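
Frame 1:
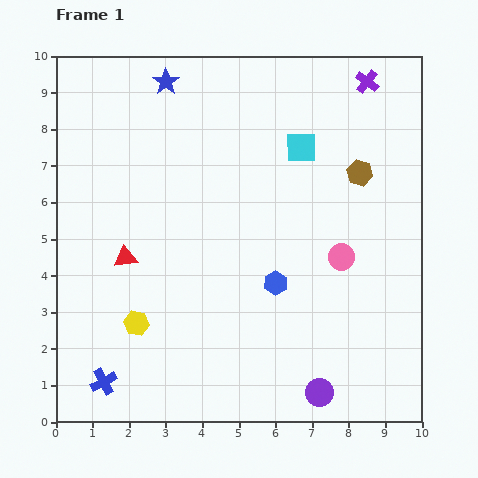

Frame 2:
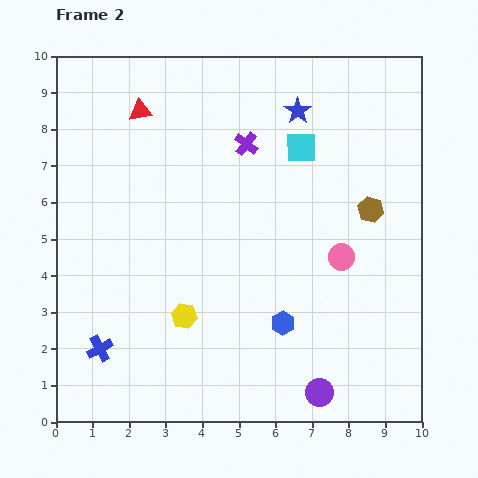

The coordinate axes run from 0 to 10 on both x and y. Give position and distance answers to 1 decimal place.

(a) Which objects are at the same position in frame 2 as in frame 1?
the pink circle, the cyan square, the purple circle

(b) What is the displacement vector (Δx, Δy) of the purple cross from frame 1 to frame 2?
(-3.3, -1.7)

The purple cross was at (8.5, 9.3) in frame 1 and (5.2, 7.6) in frame 2.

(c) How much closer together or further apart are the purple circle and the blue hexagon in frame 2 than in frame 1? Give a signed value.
-1.1

Distance in frame 1: 3.2. Distance in frame 2: 2.1.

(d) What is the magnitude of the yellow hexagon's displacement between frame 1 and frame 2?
1.3

The yellow hexagon moved from (2.2, 2.7) to (3.5, 2.9), a distance of √(1.3² + 0.2²) ≈ 1.3.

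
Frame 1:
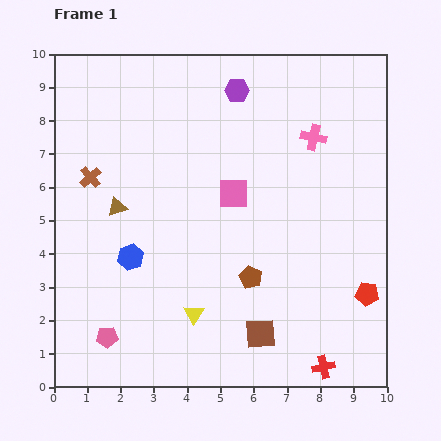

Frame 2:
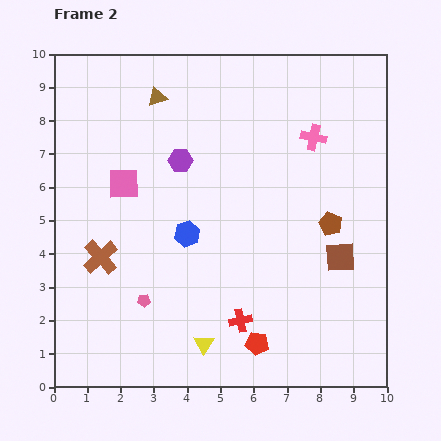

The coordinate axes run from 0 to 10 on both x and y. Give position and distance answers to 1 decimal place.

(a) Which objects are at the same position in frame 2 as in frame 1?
the pink cross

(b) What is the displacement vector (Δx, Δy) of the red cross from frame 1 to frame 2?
(-2.5, 1.4)

The red cross was at (8.1, 0.6) in frame 1 and (5.6, 2.0) in frame 2.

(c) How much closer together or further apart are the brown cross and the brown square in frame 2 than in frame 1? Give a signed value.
+0.3

Distance in frame 1: 6.9. Distance in frame 2: 7.2.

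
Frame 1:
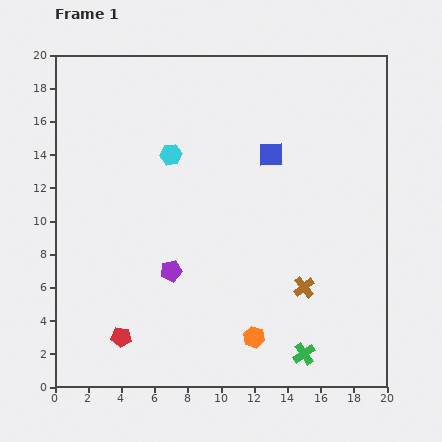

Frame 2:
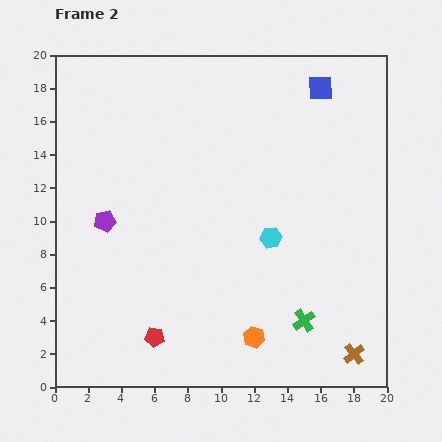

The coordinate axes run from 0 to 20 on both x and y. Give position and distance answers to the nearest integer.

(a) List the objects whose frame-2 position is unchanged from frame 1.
the orange hexagon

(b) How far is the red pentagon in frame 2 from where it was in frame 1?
2

The red pentagon moved from (4, 3) to (6, 3), a distance of √(2² + 0²) ≈ 2.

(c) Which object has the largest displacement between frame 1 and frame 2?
the cyan hexagon

(moved 8; next 5)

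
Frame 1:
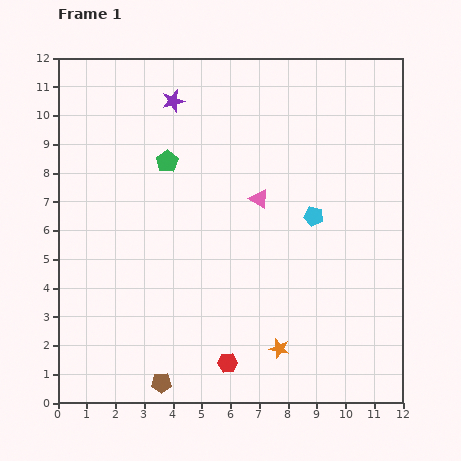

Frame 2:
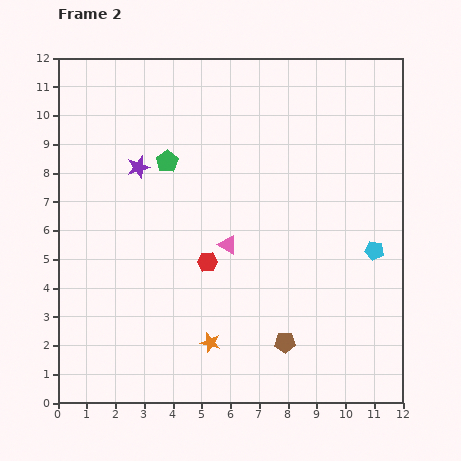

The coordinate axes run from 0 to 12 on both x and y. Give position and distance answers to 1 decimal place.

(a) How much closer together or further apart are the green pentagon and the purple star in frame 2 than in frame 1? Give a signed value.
-1.1

Distance in frame 1: 2.1. Distance in frame 2: 1.0.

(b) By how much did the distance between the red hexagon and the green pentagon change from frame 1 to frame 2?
-3.5

Distance in frame 1: 7.3. Distance in frame 2: 3.8.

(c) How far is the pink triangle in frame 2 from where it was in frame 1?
1.9

The pink triangle moved from (7.0, 7.1) to (5.9, 5.5), a distance of √(1.1² + 1.6²) ≈ 1.9.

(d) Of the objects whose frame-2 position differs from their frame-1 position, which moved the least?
the pink triangle

(moved 1.9)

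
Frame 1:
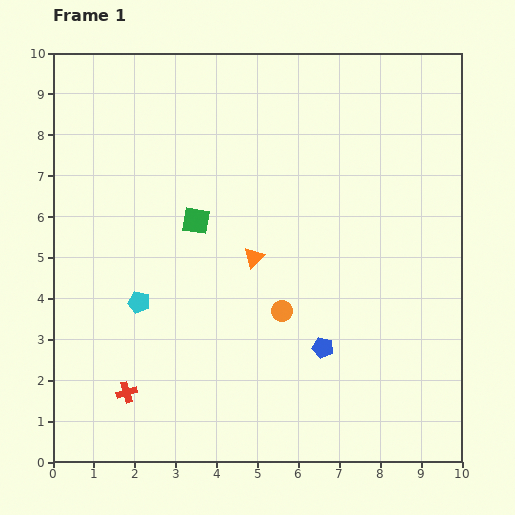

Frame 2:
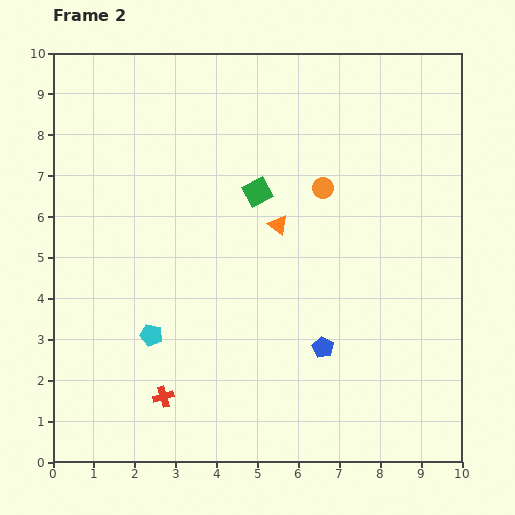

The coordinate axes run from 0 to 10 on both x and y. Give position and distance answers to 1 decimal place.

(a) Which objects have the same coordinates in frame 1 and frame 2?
the blue pentagon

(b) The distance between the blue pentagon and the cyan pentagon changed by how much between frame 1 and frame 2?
-0.4

Distance in frame 1: 4.6. Distance in frame 2: 4.2.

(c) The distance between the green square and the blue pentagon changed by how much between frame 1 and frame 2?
-0.3

Distance in frame 1: 4.4. Distance in frame 2: 4.1.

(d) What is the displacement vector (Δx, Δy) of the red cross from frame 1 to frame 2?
(0.9, -0.1)

The red cross was at (1.8, 1.7) in frame 1 and (2.7, 1.6) in frame 2.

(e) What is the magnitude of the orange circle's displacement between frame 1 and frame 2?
3.2

The orange circle moved from (5.6, 3.7) to (6.6, 6.7), a distance of √(1.0² + 3.0²) ≈ 3.2.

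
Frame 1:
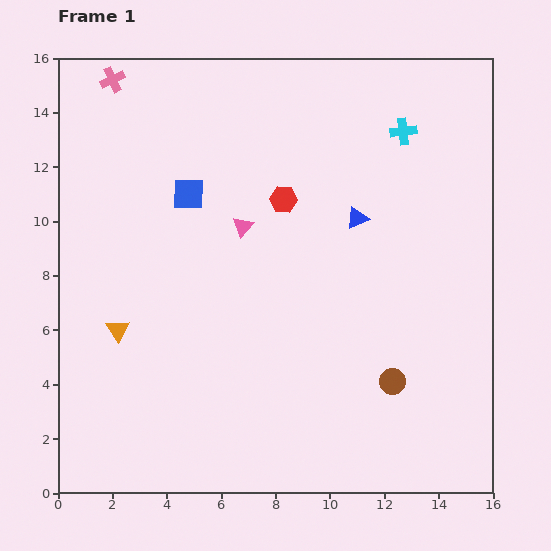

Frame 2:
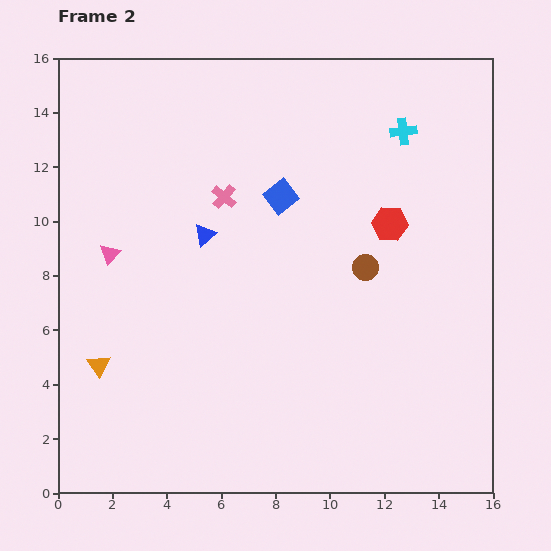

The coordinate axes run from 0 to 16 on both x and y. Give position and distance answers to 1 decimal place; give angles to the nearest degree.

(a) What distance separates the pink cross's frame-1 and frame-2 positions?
5.9

The pink cross moved from (2.0, 15.2) to (6.1, 10.9), a distance of √(4.1² + 4.3²) ≈ 5.9.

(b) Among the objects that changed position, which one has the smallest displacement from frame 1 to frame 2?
the orange triangle

(moved 1.5)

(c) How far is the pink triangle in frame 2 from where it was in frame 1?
5.0

The pink triangle moved from (6.8, 9.8) to (1.9, 8.8), a distance of √(4.9² + 1.0²) ≈ 5.0.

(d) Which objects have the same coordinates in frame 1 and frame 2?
the cyan cross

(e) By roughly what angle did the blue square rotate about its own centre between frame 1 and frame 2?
39° counter-clockwise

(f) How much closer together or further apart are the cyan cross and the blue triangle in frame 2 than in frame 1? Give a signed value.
+4.6

Distance in frame 1: 3.6. Distance in frame 2: 8.2.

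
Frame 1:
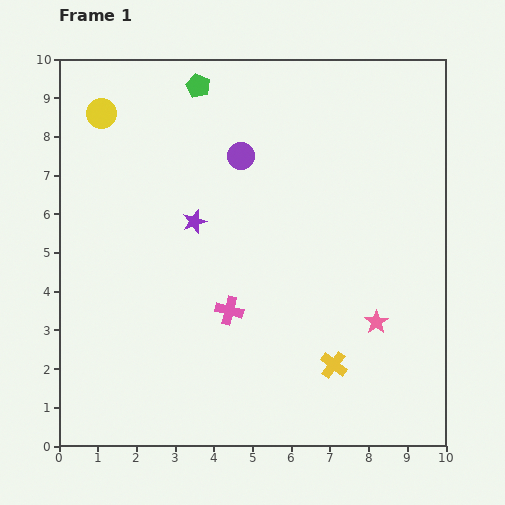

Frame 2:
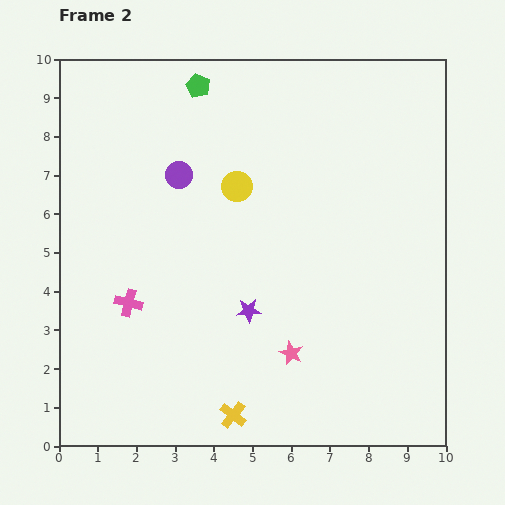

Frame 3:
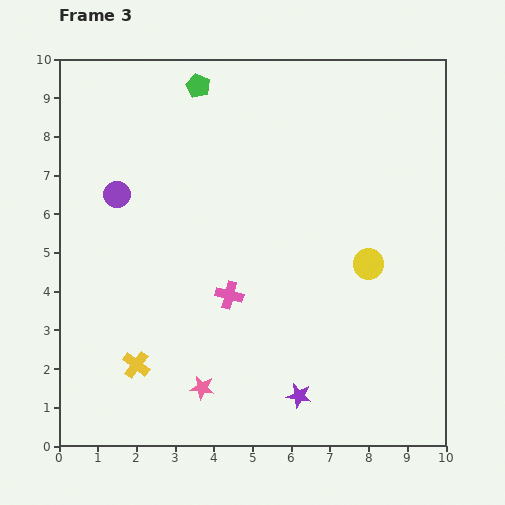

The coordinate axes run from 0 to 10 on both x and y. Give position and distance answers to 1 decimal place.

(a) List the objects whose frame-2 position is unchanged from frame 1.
the green pentagon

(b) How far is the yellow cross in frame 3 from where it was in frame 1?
5.1

The yellow cross moved from (7.1, 2.1) to (2.0, 2.1), a distance of √(5.1² + 0.0²) ≈ 5.1.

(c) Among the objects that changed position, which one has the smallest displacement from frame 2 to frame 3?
the purple circle

(moved 1.7)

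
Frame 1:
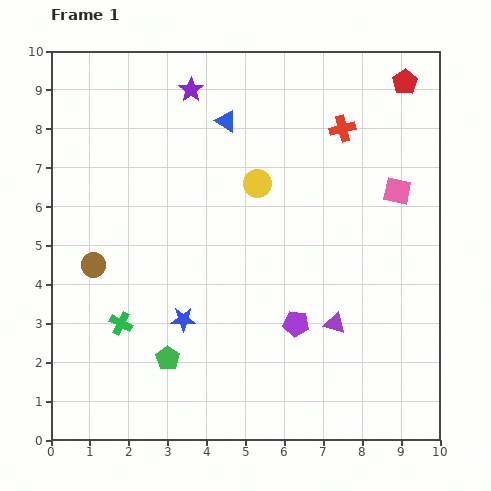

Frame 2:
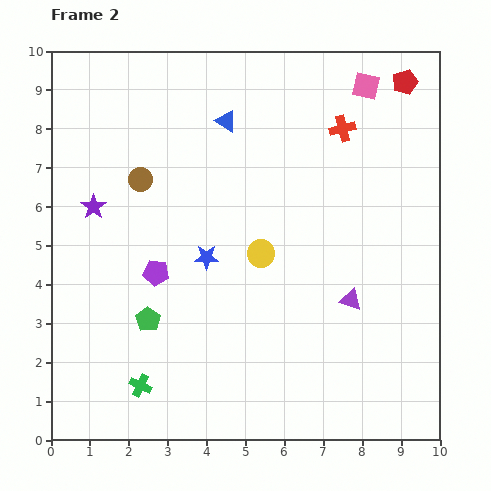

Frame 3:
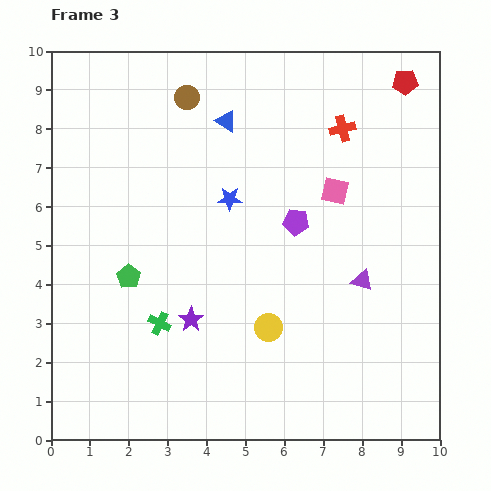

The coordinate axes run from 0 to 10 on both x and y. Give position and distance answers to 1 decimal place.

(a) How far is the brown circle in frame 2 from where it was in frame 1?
2.5

The brown circle moved from (1.1, 4.5) to (2.3, 6.7), a distance of √(1.2² + 2.2²) ≈ 2.5.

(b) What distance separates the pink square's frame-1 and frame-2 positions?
2.8

The pink square moved from (8.9, 6.4) to (8.1, 9.1), a distance of √(0.8² + 2.7²) ≈ 2.8.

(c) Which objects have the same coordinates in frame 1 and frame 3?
the red cross, the blue triangle, the red pentagon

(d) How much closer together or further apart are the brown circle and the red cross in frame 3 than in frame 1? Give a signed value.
-3.2

Distance in frame 1: 7.3. Distance in frame 3: 4.1.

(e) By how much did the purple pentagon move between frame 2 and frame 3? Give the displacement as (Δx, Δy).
(3.6, 1.3)

The purple pentagon was at (2.7, 4.3) in frame 2 and (6.3, 5.6) in frame 3.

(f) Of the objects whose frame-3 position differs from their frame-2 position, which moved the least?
the purple triangle

(moved 0.6)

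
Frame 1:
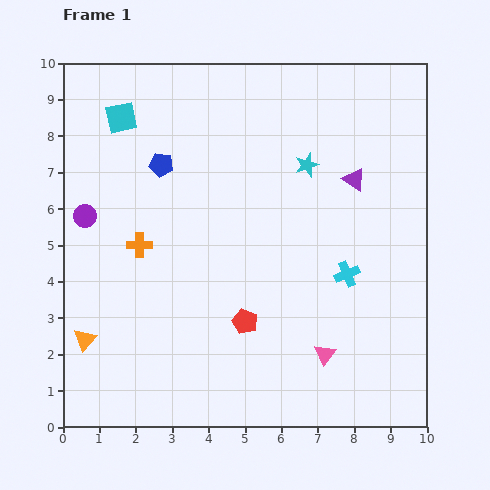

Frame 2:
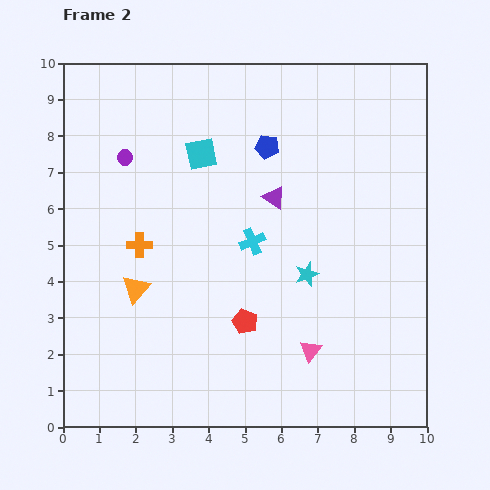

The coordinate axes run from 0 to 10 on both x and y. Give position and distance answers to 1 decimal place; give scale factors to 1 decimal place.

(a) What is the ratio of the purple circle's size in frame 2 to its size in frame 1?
0.7×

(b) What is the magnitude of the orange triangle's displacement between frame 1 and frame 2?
2.0

The orange triangle moved from (0.6, 2.4) to (2.0, 3.8), a distance of √(1.4² + 1.4²) ≈ 2.0.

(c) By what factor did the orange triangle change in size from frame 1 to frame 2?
1.3×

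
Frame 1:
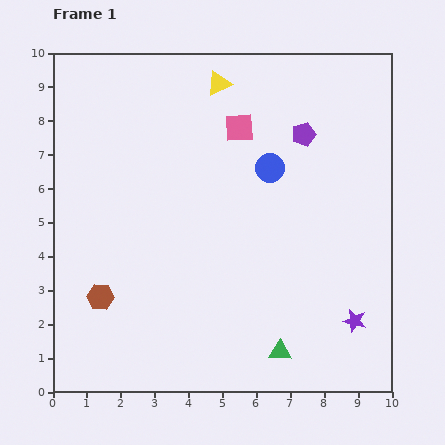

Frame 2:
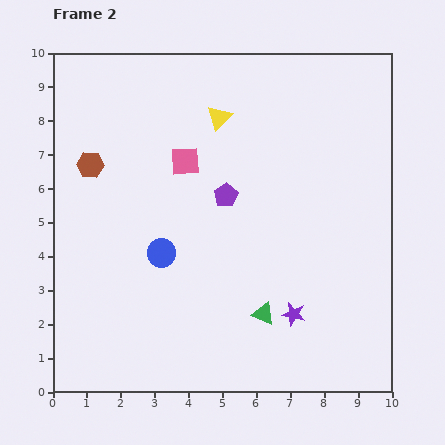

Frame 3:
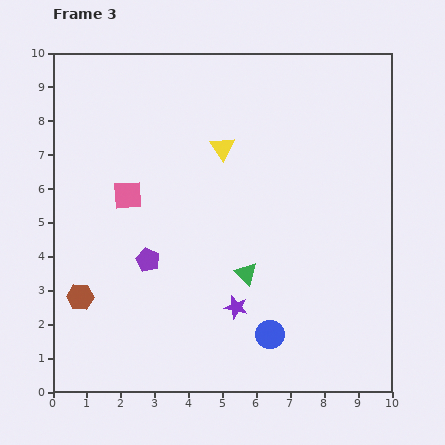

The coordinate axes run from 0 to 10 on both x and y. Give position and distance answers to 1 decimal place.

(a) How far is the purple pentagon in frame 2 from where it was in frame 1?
2.9

The purple pentagon moved from (7.4, 7.6) to (5.1, 5.8), a distance of √(2.3² + 1.8²) ≈ 2.9.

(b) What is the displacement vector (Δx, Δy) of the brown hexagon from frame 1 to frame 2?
(-0.3, 3.9)

The brown hexagon was at (1.4, 2.8) in frame 1 and (1.1, 6.7) in frame 2.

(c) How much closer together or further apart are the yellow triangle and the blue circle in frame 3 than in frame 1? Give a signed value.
+2.8

Distance in frame 1: 2.9. Distance in frame 3: 5.7.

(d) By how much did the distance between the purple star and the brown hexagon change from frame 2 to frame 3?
-2.8

Distance in frame 2: 7.4. Distance in frame 3: 4.6.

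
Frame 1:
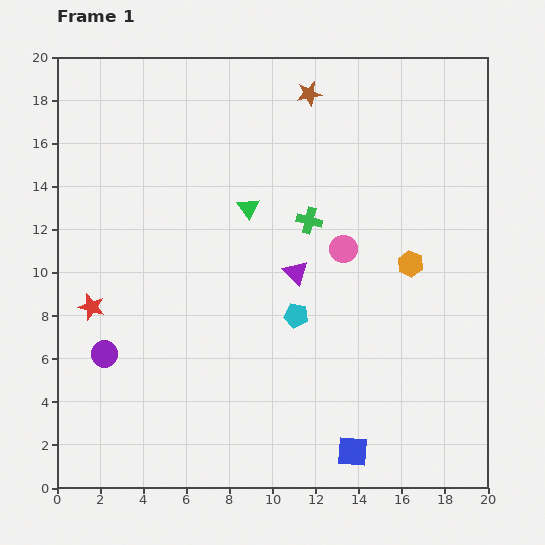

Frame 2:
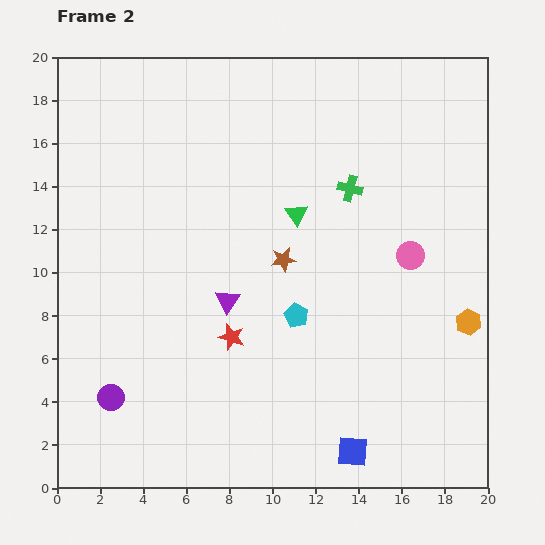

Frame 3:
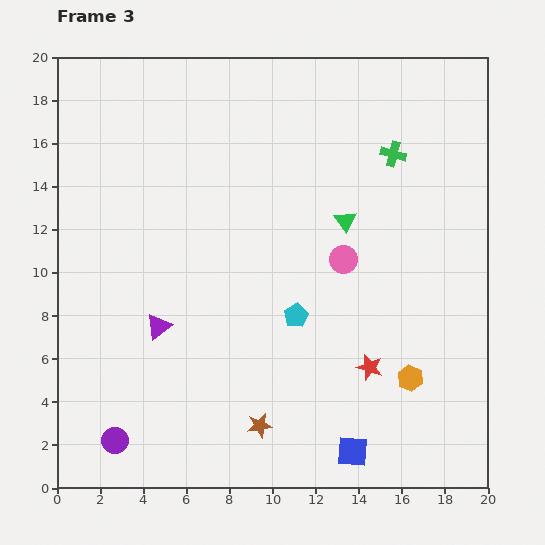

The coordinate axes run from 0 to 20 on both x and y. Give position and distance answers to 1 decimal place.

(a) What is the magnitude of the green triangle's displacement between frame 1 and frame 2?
2.2

The green triangle moved from (8.9, 13.0) to (11.1, 12.7), a distance of √(2.2² + 0.3²) ≈ 2.2.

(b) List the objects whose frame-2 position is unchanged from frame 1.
the cyan pentagon, the blue square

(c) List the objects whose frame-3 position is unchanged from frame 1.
the cyan pentagon, the blue square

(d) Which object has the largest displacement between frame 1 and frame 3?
the brown star

(moved 15.6; next 13.2)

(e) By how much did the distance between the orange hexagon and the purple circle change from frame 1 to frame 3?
-0.8

Distance in frame 1: 14.8. Distance in frame 3: 14.0.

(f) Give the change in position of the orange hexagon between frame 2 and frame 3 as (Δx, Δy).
(-2.7, -2.6)

The orange hexagon was at (19.1, 7.7) in frame 2 and (16.4, 5.1) in frame 3.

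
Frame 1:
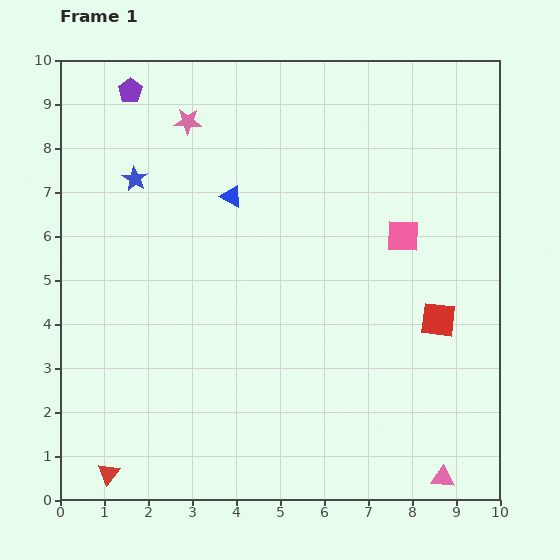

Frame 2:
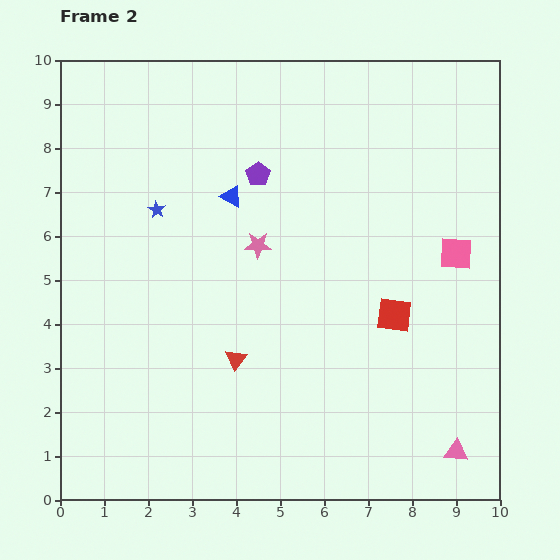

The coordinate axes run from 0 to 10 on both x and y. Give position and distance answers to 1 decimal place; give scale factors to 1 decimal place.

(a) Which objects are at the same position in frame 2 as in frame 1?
the blue triangle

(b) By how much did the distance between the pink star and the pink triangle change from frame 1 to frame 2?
-3.5

Distance in frame 1: 10.0. Distance in frame 2: 6.5.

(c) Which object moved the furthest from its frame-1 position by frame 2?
the red triangle

(moved 3.9; next 3.5)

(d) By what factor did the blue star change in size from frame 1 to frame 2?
0.7×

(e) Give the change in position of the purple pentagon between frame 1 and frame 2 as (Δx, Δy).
(2.9, -1.9)

The purple pentagon was at (1.6, 9.3) in frame 1 and (4.5, 7.4) in frame 2.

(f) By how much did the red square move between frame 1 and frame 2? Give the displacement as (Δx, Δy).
(-1.0, 0.1)

The red square was at (8.6, 4.1) in frame 1 and (7.6, 4.2) in frame 2.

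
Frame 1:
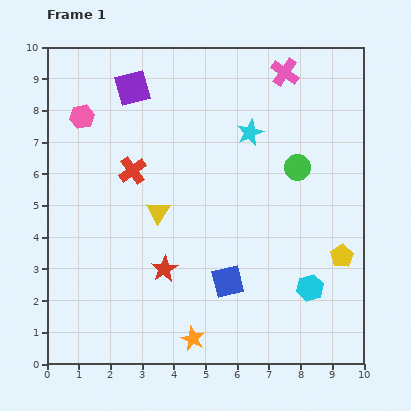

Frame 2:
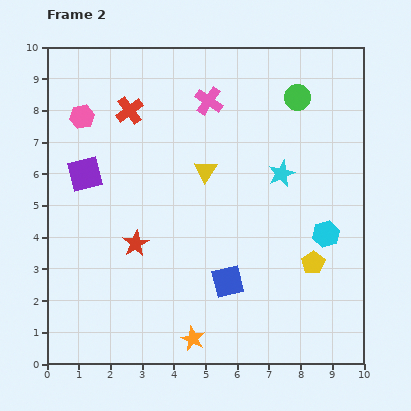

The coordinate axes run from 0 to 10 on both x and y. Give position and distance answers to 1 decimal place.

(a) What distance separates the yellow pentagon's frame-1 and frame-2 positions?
0.9

The yellow pentagon moved from (9.3, 3.4) to (8.4, 3.2), a distance of √(0.9² + 0.2²) ≈ 0.9.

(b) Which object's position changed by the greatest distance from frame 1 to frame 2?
the purple square

(moved 3.1; next 2.6)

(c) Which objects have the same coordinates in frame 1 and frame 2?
the pink hexagon, the blue square, the orange star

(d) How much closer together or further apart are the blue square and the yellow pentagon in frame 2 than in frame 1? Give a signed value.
-0.9

Distance in frame 1: 3.7. Distance in frame 2: 2.8.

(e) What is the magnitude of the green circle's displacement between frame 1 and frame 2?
2.2

The green circle moved from (7.9, 6.2) to (7.9, 8.4), a distance of √(0.0² + 2.2²) ≈ 2.2.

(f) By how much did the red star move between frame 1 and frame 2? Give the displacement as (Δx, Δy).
(-0.9, 0.8)

The red star was at (3.7, 3.0) in frame 1 and (2.8, 3.8) in frame 2.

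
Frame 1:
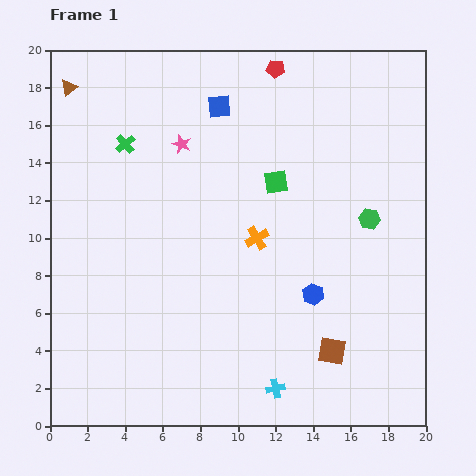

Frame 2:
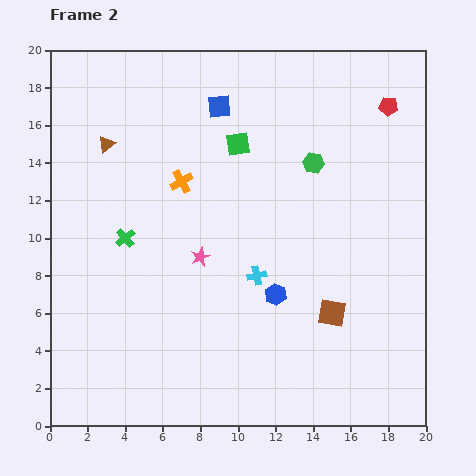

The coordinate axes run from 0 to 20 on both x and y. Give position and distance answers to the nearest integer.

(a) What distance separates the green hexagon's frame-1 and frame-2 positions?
4

The green hexagon moved from (17, 11) to (14, 14), a distance of √(3² + 3²) ≈ 4.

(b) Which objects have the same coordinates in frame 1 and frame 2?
the blue square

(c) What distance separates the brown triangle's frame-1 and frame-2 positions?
4

The brown triangle moved from (1, 18) to (3, 15), a distance of √(2² + 3²) ≈ 4.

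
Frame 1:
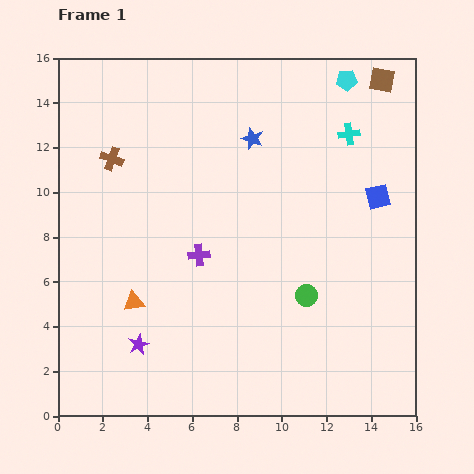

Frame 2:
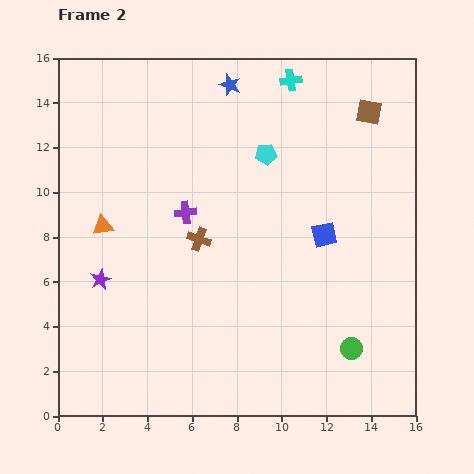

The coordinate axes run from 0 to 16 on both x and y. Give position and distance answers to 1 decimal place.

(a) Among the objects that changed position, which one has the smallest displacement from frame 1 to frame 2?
the brown square

(moved 1.5)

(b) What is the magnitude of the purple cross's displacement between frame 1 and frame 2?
2.0

The purple cross moved from (6.3, 7.2) to (5.7, 9.1), a distance of √(0.6² + 1.9²) ≈ 2.0.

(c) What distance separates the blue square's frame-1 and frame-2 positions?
2.9

The blue square moved from (14.3, 9.8) to (11.9, 8.1), a distance of √(2.4² + 1.7²) ≈ 2.9.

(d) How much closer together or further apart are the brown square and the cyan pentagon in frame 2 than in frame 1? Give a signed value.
+3.4

Distance in frame 1: 1.6. Distance in frame 2: 5.0.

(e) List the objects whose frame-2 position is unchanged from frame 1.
none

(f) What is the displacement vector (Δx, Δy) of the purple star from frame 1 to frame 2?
(-1.7, 2.9)

The purple star was at (3.6, 3.2) in frame 1 and (1.9, 6.1) in frame 2.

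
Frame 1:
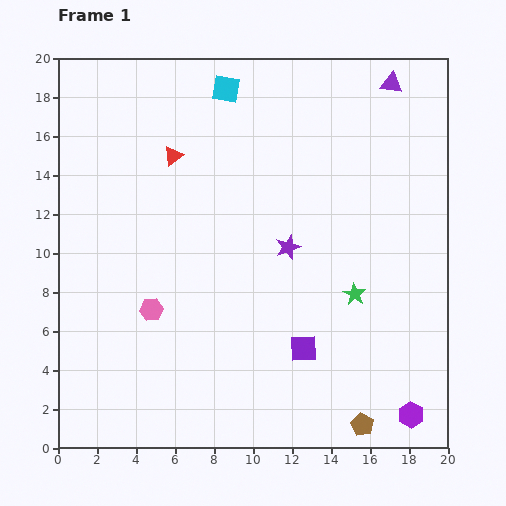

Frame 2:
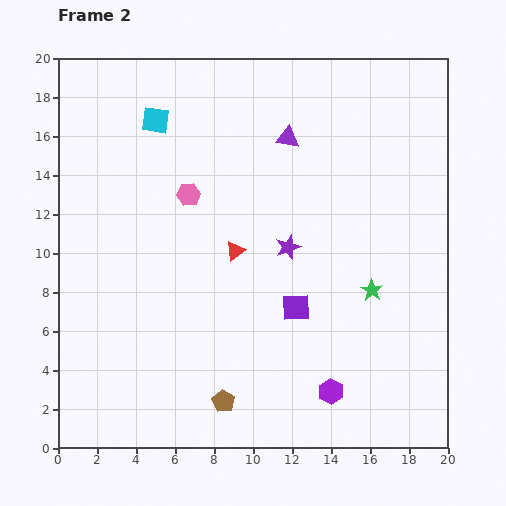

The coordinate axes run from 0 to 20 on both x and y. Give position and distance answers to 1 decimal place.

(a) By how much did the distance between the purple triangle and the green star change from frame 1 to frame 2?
-2.1

Distance in frame 1: 11.0. Distance in frame 2: 8.9.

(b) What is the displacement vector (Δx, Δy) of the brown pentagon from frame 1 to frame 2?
(-7.1, 1.2)

The brown pentagon was at (15.6, 1.2) in frame 1 and (8.5, 2.4) in frame 2.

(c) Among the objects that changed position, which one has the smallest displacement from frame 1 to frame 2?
the green star

(moved 0.9)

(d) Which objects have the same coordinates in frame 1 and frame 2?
the purple star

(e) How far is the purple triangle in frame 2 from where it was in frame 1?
6.0

The purple triangle moved from (17.1, 18.7) to (11.8, 15.9), a distance of √(5.3² + 2.8²) ≈ 6.0.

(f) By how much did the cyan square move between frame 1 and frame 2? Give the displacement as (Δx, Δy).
(-3.6, -1.6)

The cyan square was at (8.6, 18.4) in frame 1 and (5.0, 16.8) in frame 2.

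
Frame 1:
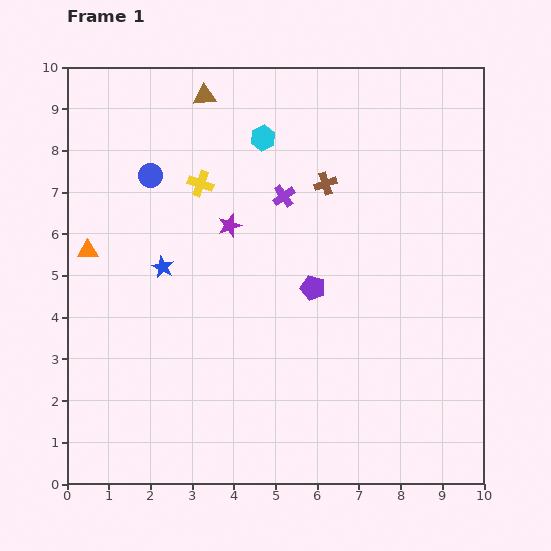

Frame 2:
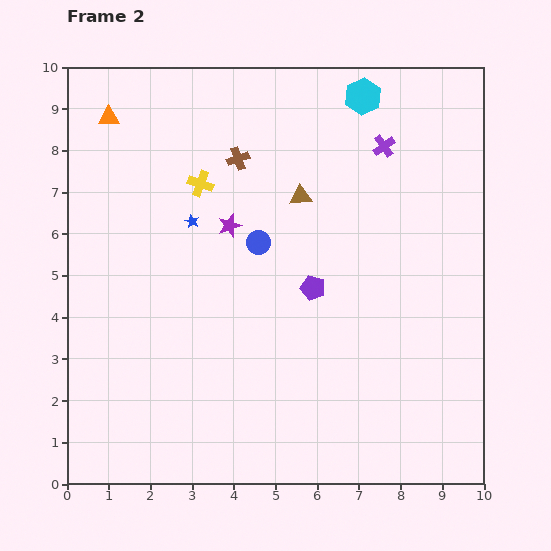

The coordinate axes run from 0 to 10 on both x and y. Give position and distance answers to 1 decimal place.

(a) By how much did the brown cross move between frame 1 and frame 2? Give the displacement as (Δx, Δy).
(-2.1, 0.6)

The brown cross was at (6.2, 7.2) in frame 1 and (4.1, 7.8) in frame 2.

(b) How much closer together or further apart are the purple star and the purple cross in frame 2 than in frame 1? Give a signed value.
+2.7

Distance in frame 1: 1.5. Distance in frame 2: 4.2.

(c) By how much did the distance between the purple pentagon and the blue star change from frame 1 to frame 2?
-0.3

Distance in frame 1: 3.6. Distance in frame 2: 3.3.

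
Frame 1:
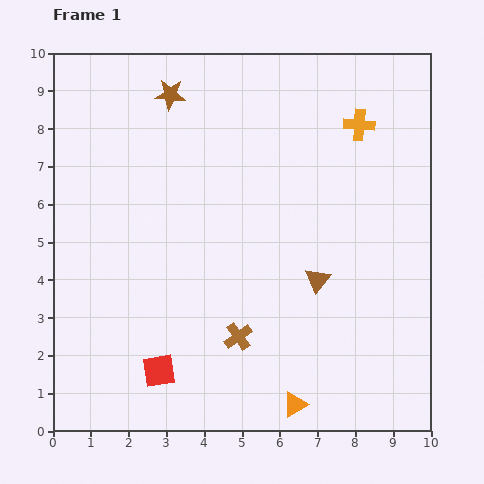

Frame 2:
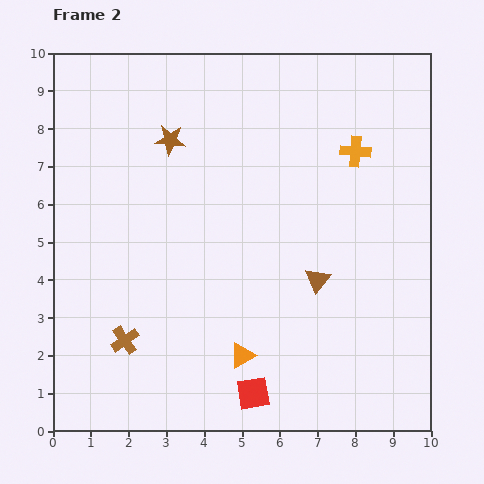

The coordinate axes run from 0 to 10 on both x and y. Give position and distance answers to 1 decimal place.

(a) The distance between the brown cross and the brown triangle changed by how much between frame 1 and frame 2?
+2.7

Distance in frame 1: 2.6. Distance in frame 2: 5.3.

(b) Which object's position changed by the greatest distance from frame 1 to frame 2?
the brown cross

(moved 3.0; next 2.6)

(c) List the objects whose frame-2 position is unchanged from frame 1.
the brown triangle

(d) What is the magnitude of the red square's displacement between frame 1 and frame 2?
2.6

The red square moved from (2.8, 1.6) to (5.3, 1.0), a distance of √(2.5² + 0.6²) ≈ 2.6.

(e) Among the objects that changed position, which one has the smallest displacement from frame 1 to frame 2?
the orange cross

(moved 0.7)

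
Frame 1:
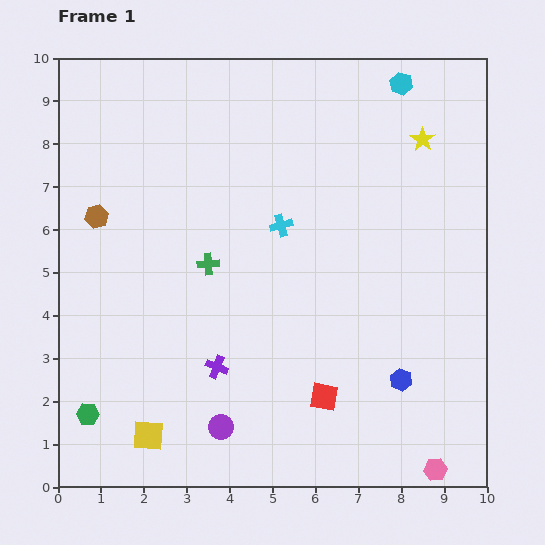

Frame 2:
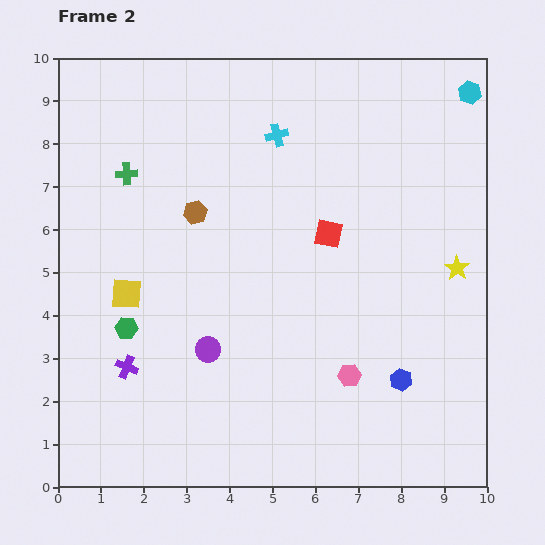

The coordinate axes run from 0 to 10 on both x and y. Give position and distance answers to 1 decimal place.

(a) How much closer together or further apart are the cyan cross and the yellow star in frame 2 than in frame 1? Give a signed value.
+1.3

Distance in frame 1: 3.9. Distance in frame 2: 5.2.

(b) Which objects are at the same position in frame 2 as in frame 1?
the blue hexagon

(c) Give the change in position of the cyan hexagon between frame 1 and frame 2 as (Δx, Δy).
(1.6, -0.2)

The cyan hexagon was at (8.0, 9.4) in frame 1 and (9.6, 9.2) in frame 2.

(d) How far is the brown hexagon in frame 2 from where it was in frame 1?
2.3

The brown hexagon moved from (0.9, 6.3) to (3.2, 6.4), a distance of √(2.3² + 0.1²) ≈ 2.3.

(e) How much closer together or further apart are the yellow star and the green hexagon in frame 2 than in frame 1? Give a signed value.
-2.3

Distance in frame 1: 10.1. Distance in frame 2: 7.8.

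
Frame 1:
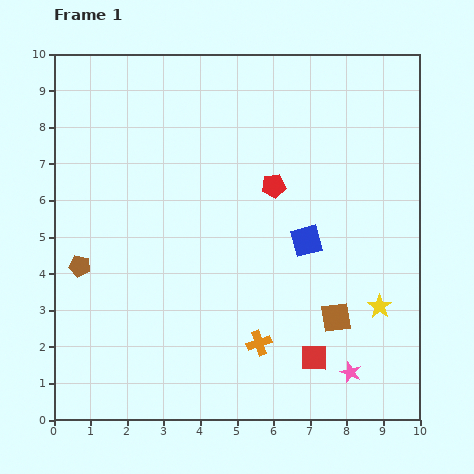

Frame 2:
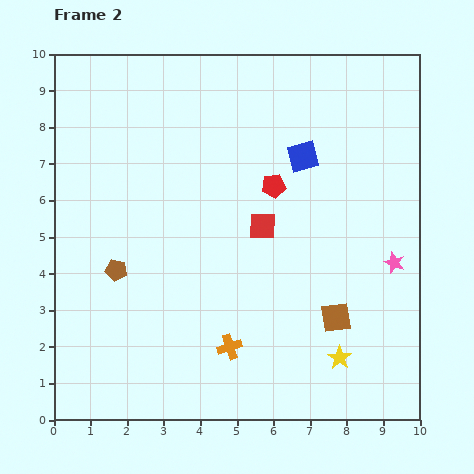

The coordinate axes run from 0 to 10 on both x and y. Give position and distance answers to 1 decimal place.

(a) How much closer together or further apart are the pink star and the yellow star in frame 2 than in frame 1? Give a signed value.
+1.0

Distance in frame 1: 2.0. Distance in frame 2: 3.0.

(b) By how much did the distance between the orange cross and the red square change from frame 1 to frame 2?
+1.8

Distance in frame 1: 1.6. Distance in frame 2: 3.4.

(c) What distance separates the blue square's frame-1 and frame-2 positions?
2.3

The blue square moved from (6.9, 4.9) to (6.8, 7.2), a distance of √(0.1² + 2.3²) ≈ 2.3.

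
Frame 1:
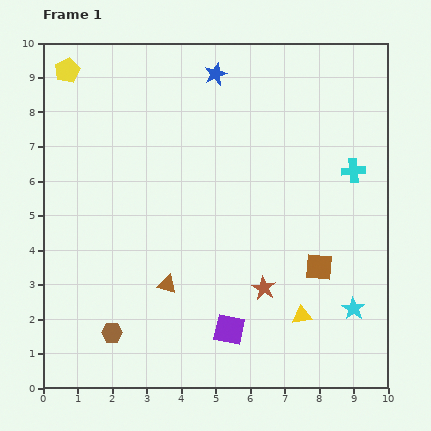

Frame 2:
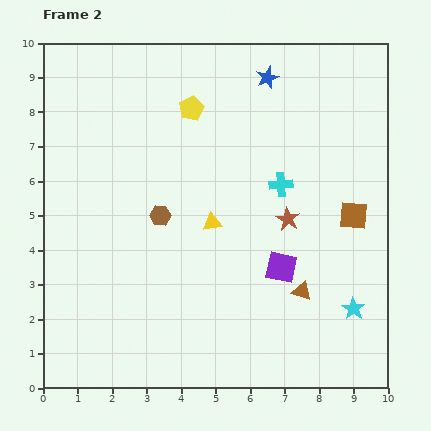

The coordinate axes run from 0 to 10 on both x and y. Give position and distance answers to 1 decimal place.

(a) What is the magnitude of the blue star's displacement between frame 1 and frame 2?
1.5

The blue star moved from (5.0, 9.1) to (6.5, 9.0), a distance of √(1.5² + 0.1²) ≈ 1.5.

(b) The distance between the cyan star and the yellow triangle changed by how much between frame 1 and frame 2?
+3.3

Distance in frame 1: 1.5. Distance in frame 2: 4.8.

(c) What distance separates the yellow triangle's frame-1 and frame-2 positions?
3.7

The yellow triangle moved from (7.5, 2.1) to (4.9, 4.8), a distance of √(2.6² + 2.7²) ≈ 3.7.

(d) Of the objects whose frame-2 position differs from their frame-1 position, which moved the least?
the blue star

(moved 1.5)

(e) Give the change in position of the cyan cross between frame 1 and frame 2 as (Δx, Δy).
(-2.1, -0.4)

The cyan cross was at (9.0, 6.3) in frame 1 and (6.9, 5.9) in frame 2.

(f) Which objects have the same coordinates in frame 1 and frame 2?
the cyan star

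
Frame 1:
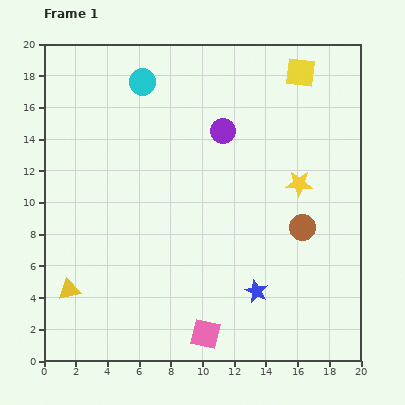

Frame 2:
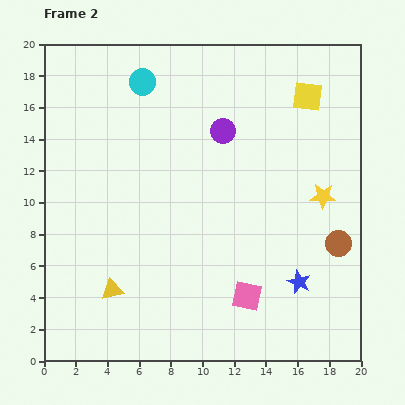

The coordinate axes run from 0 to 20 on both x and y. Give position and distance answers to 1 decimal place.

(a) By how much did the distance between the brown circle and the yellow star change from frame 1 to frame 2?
+0.4

Distance in frame 1: 2.8. Distance in frame 2: 3.2.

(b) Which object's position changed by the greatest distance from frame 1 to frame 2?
the pink square

(moved 3.5; next 2.8)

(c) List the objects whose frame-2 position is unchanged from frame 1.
the cyan circle, the purple circle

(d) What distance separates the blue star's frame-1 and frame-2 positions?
2.8

The blue star moved from (13.4, 4.4) to (16.1, 5.0), a distance of √(2.7² + 0.6²) ≈ 2.8.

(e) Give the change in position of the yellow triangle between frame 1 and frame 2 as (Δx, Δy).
(2.7, 0.0)

The yellow triangle was at (1.6, 4.5) in frame 1 and (4.3, 4.5) in frame 2.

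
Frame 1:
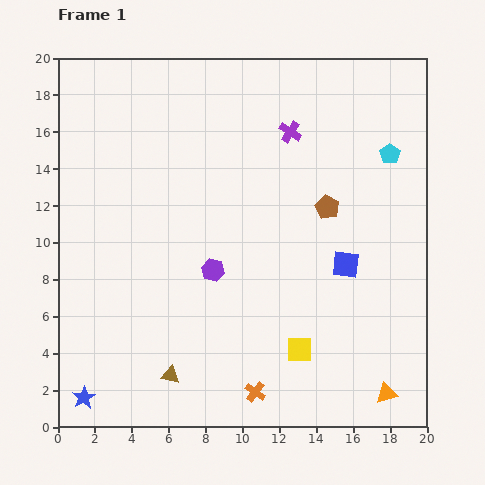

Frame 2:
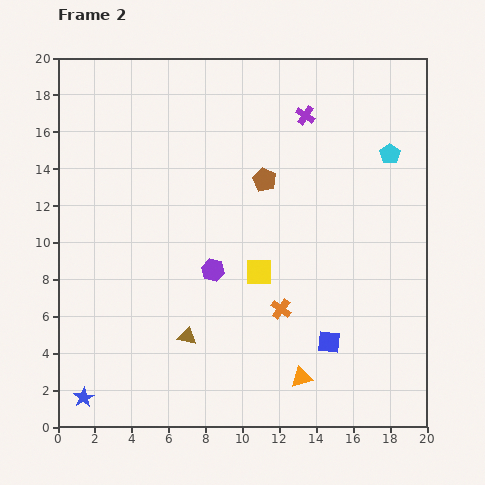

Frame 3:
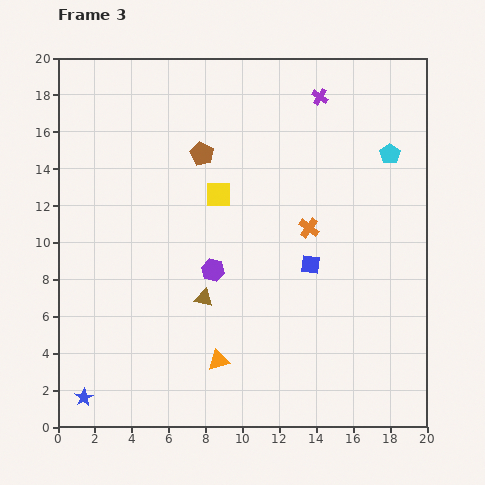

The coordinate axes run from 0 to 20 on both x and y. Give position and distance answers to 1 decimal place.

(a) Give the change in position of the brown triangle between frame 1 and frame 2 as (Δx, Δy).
(0.9, 2.1)

The brown triangle was at (6.1, 2.8) in frame 1 and (7.0, 4.9) in frame 2.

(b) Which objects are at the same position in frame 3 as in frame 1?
the blue star, the purple hexagon, the cyan pentagon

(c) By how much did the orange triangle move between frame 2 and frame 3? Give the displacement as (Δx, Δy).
(-4.5, 0.9)

The orange triangle was at (13.2, 2.7) in frame 2 and (8.7, 3.6) in frame 3.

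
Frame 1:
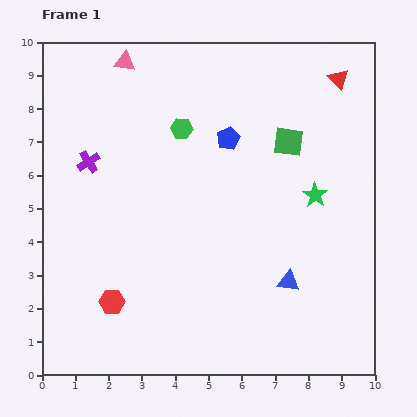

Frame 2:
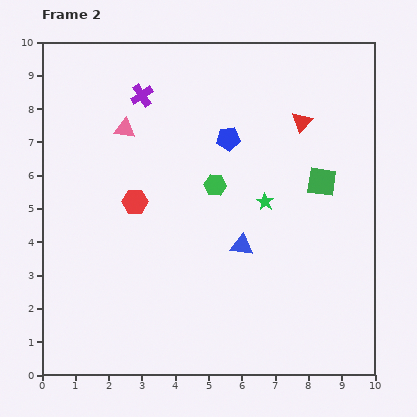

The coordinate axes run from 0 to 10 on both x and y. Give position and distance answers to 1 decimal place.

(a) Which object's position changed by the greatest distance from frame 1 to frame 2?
the red hexagon

(moved 3.1; next 2.6)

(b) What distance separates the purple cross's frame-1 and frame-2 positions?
2.6

The purple cross moved from (1.4, 6.4) to (3.0, 8.4), a distance of √(1.6² + 2.0²) ≈ 2.6.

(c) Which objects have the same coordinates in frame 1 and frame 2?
the blue pentagon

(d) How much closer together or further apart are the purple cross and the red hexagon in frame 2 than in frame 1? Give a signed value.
-1.1

Distance in frame 1: 4.3. Distance in frame 2: 3.2.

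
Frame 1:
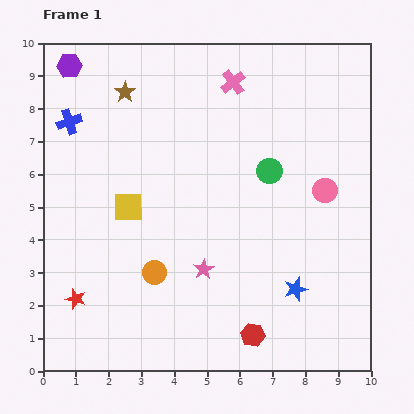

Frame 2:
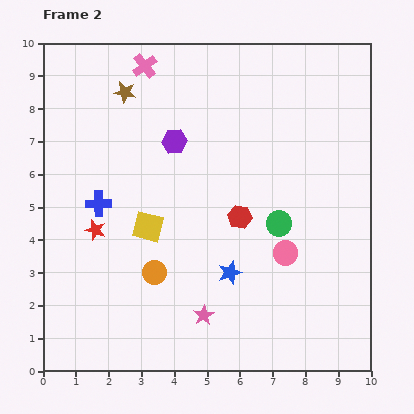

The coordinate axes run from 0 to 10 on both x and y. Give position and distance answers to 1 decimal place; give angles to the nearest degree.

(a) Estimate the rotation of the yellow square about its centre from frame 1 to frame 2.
16° clockwise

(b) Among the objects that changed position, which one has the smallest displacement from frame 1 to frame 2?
the yellow square

(moved 0.8)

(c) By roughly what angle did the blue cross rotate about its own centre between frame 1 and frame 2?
17° clockwise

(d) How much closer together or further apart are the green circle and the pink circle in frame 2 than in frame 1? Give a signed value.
-0.9

Distance in frame 1: 1.8. Distance in frame 2: 0.9.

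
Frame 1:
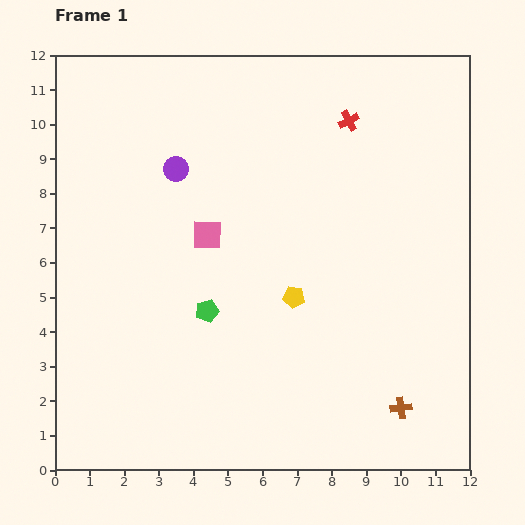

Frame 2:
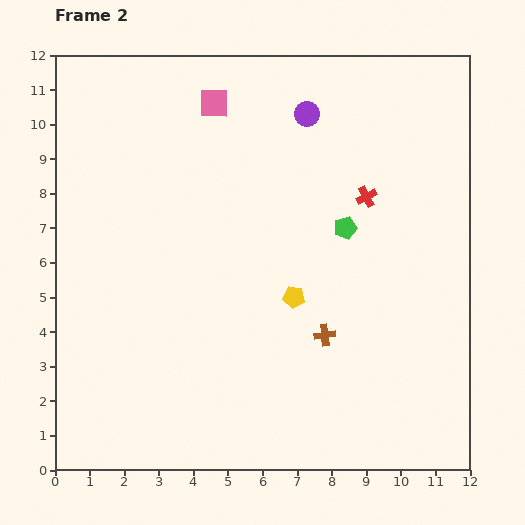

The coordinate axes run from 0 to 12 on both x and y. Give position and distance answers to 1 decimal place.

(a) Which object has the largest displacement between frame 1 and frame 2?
the green pentagon

(moved 4.7; next 4.1)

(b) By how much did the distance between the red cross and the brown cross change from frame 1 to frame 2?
-4.2

Distance in frame 1: 8.4. Distance in frame 2: 4.2.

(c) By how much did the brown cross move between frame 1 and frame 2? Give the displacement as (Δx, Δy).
(-2.2, 2.1)

The brown cross was at (10.0, 1.8) in frame 1 and (7.8, 3.9) in frame 2.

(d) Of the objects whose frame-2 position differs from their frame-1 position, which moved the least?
the red cross

(moved 2.3)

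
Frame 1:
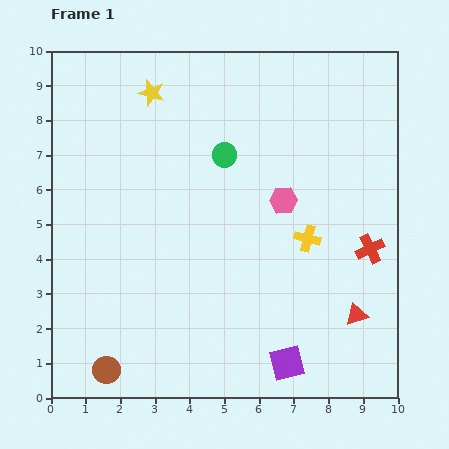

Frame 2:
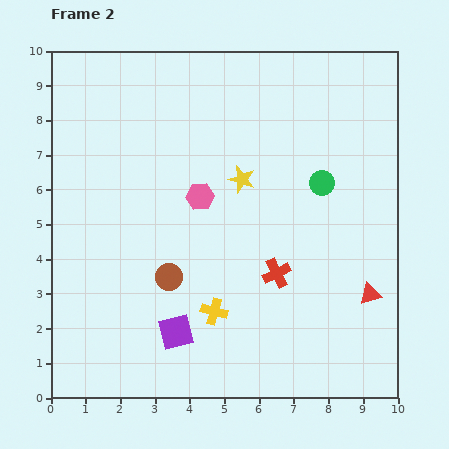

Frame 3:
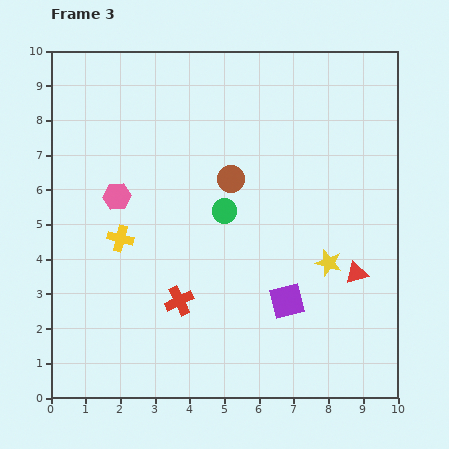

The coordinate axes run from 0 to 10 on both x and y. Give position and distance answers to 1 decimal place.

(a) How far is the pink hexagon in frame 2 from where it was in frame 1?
2.4

The pink hexagon moved from (6.7, 5.7) to (4.3, 5.8), a distance of √(2.4² + 0.1²) ≈ 2.4.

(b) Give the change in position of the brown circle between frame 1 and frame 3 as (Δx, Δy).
(3.6, 5.5)

The brown circle was at (1.6, 0.8) in frame 1 and (5.2, 6.3) in frame 3.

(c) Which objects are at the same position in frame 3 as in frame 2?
none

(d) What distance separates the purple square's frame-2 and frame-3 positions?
3.3

The purple square moved from (3.6, 1.9) to (6.8, 2.8), a distance of √(3.2² + 0.9²) ≈ 3.3.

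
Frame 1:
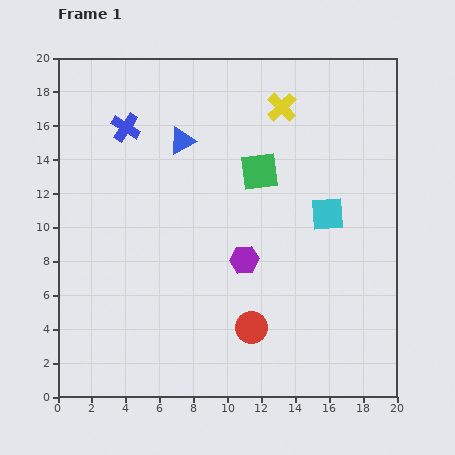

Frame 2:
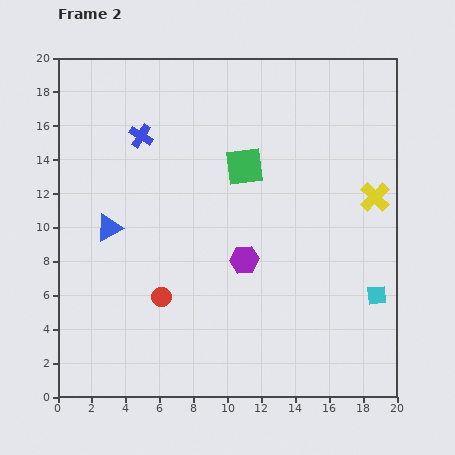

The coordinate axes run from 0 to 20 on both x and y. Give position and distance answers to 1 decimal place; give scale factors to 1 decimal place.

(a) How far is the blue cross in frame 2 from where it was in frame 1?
1.0

The blue cross moved from (4.0, 15.9) to (4.9, 15.4), a distance of √(0.9² + 0.5²) ≈ 1.0.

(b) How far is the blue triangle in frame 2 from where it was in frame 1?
6.7

The blue triangle moved from (7.3, 15.1) to (3.0, 10.0), a distance of √(4.3² + 5.1²) ≈ 6.7.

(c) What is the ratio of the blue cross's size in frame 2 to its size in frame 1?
0.8×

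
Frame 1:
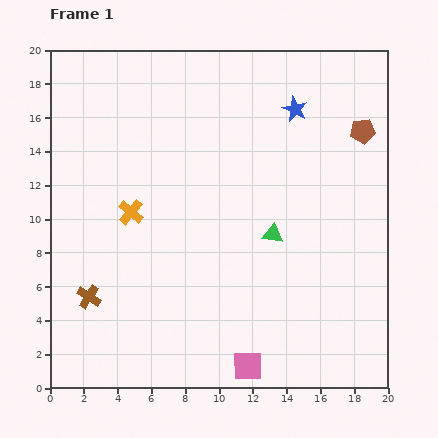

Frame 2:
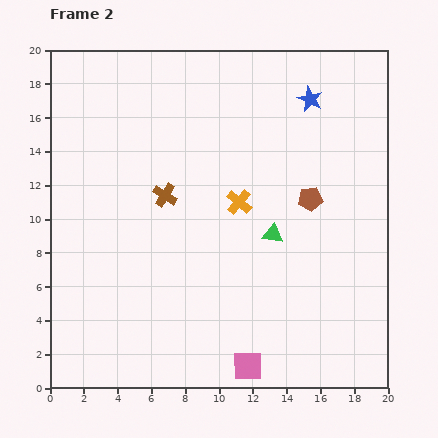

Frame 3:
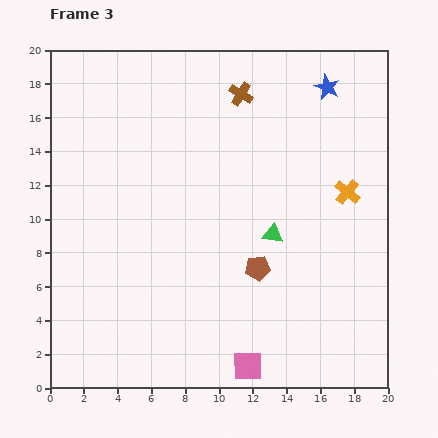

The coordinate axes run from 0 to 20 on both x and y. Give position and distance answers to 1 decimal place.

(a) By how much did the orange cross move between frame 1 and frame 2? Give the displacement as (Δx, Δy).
(6.4, 0.6)

The orange cross was at (4.8, 10.4) in frame 1 and (11.2, 11.0) in frame 2.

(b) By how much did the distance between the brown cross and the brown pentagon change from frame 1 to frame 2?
-10.3

Distance in frame 1: 18.9. Distance in frame 2: 8.6.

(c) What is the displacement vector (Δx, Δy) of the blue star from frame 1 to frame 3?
(1.9, 1.3)

The blue star was at (14.5, 16.5) in frame 1 and (16.4, 17.8) in frame 3.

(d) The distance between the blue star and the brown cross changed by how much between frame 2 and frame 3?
-5.2

Distance in frame 2: 10.3. Distance in frame 3: 5.1.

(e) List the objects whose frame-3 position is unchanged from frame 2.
the green triangle, the pink square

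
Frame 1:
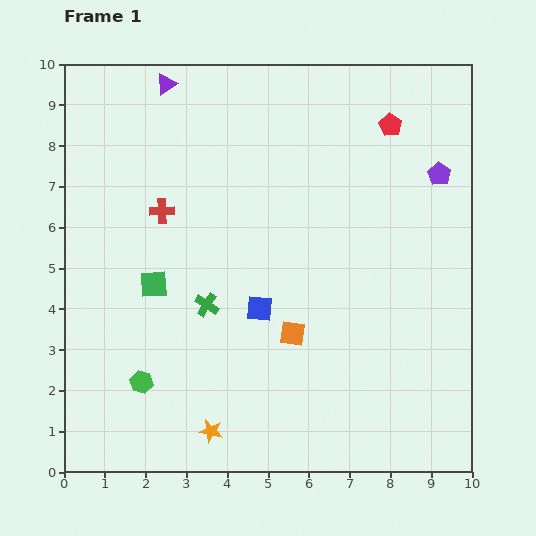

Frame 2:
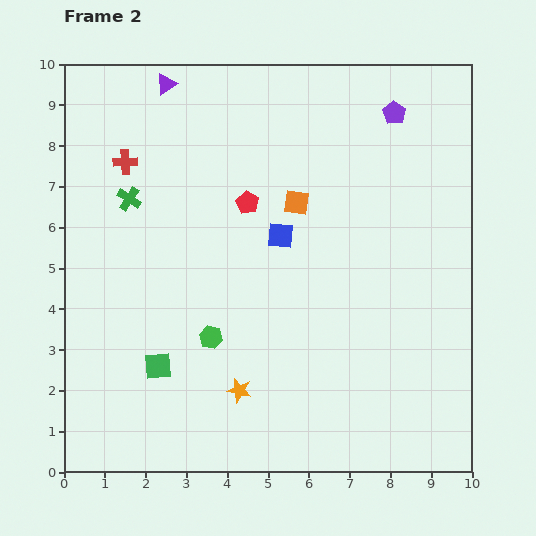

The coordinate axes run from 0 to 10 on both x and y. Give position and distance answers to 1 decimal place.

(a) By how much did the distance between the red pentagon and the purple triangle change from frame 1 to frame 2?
-2.1

Distance in frame 1: 5.6. Distance in frame 2: 3.5.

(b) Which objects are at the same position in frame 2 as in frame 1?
the purple triangle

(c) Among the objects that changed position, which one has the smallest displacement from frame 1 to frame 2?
the orange star

(moved 1.2)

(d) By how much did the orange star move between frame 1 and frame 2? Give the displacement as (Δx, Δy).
(0.7, 1.0)

The orange star was at (3.6, 1.0) in frame 1 and (4.3, 2.0) in frame 2.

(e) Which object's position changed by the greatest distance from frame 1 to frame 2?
the red pentagon

(moved 4.0; next 3.2)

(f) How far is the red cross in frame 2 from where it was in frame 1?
1.5

The red cross moved from (2.4, 6.4) to (1.5, 7.6), a distance of √(0.9² + 1.2²) ≈ 1.5.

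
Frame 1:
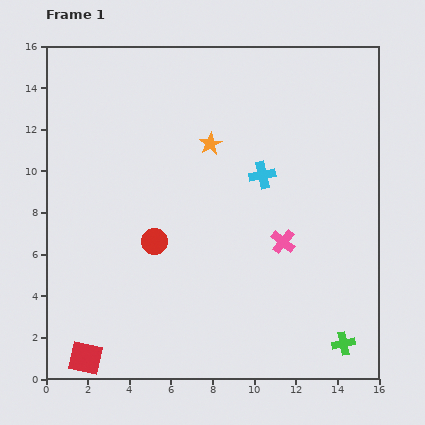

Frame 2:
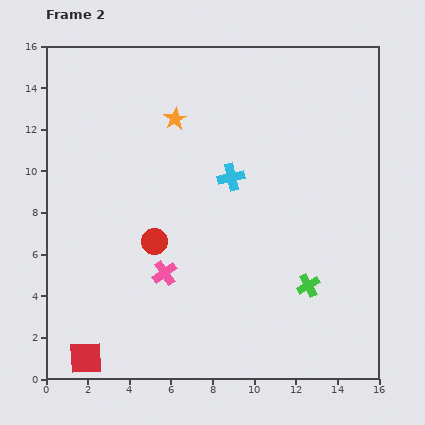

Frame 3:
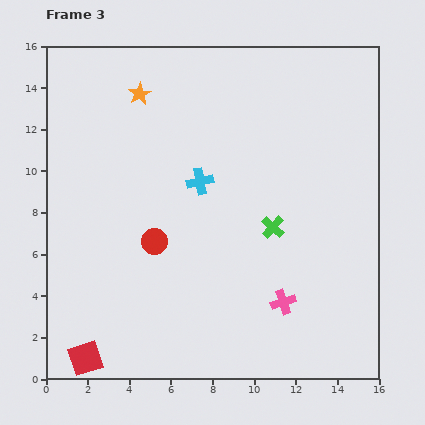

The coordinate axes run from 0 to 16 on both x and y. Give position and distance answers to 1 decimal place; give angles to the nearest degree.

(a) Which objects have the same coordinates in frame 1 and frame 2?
the red square, the red circle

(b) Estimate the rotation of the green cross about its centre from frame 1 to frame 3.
37° counter-clockwise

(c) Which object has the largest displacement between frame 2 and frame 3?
the pink cross

(moved 5.9; next 3.3)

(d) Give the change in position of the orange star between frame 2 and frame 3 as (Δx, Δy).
(-1.7, 1.2)

The orange star was at (6.2, 12.5) in frame 2 and (4.5, 13.7) in frame 3.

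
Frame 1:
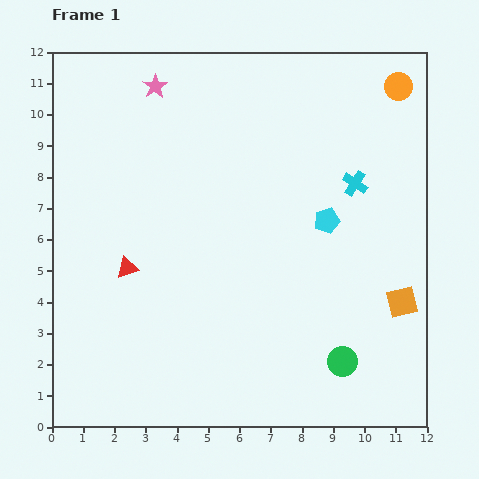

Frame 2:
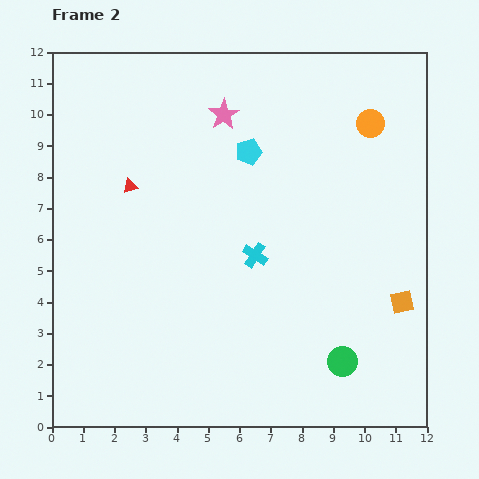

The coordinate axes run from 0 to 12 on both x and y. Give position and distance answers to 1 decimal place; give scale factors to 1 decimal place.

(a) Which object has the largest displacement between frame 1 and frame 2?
the cyan cross

(moved 3.9; next 3.3)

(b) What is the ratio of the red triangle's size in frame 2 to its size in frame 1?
0.7×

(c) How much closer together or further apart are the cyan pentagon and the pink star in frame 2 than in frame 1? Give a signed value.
-5.6

Distance in frame 1: 7.0. Distance in frame 2: 1.4.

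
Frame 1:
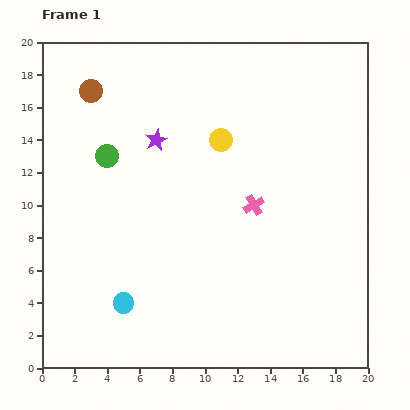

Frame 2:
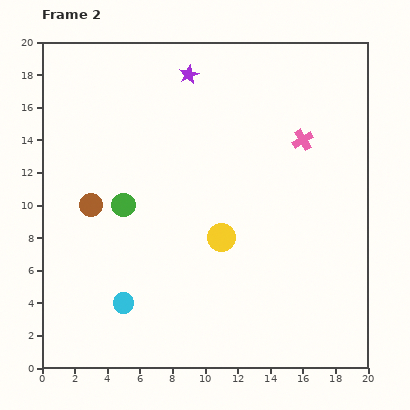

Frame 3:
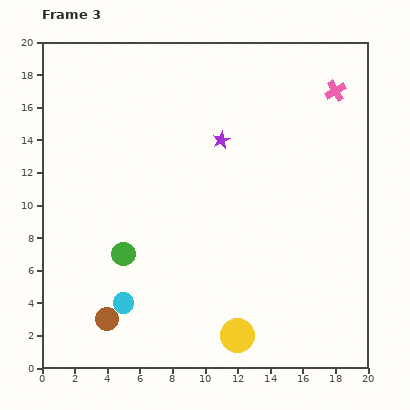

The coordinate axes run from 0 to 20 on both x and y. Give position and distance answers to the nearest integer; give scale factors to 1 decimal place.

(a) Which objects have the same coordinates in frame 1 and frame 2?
the cyan circle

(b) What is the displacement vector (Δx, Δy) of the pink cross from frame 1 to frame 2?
(3, 4)

The pink cross was at (13, 10) in frame 1 and (16, 14) in frame 2.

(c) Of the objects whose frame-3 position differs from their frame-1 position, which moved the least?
the purple star

(moved 4)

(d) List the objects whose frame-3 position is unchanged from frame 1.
the cyan circle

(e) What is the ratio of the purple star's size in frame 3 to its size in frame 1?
0.8×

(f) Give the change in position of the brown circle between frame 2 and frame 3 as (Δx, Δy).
(1, -7)

The brown circle was at (3, 10) in frame 2 and (4, 3) in frame 3.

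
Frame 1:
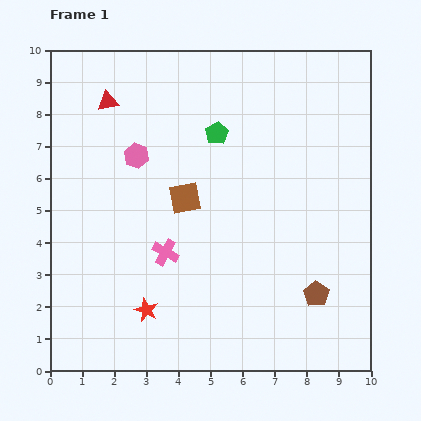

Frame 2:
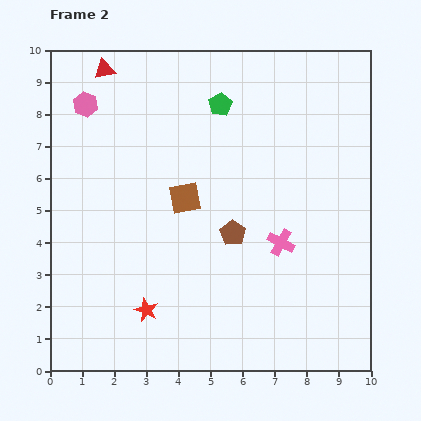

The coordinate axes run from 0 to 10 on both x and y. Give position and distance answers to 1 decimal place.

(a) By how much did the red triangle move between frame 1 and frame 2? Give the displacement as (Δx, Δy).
(-0.1, 1.0)

The red triangle was at (1.8, 8.4) in frame 1 and (1.7, 9.4) in frame 2.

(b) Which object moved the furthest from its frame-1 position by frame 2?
the pink cross

(moved 3.6; next 3.2)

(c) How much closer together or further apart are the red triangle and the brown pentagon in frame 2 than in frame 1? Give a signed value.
-2.3

Distance in frame 1: 8.8. Distance in frame 2: 6.5.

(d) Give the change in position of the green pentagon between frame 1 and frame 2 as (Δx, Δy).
(0.1, 0.9)

The green pentagon was at (5.2, 7.4) in frame 1 and (5.3, 8.3) in frame 2.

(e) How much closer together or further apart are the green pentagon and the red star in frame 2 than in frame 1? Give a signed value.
+0.9

Distance in frame 1: 5.9. Distance in frame 2: 6.8.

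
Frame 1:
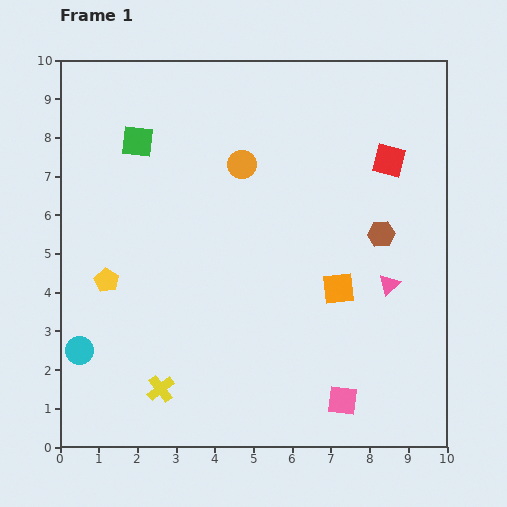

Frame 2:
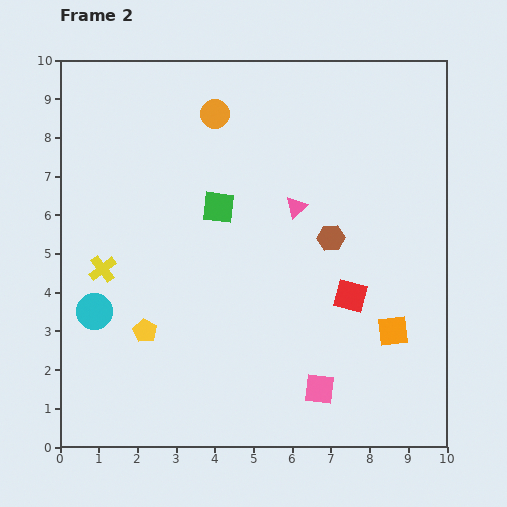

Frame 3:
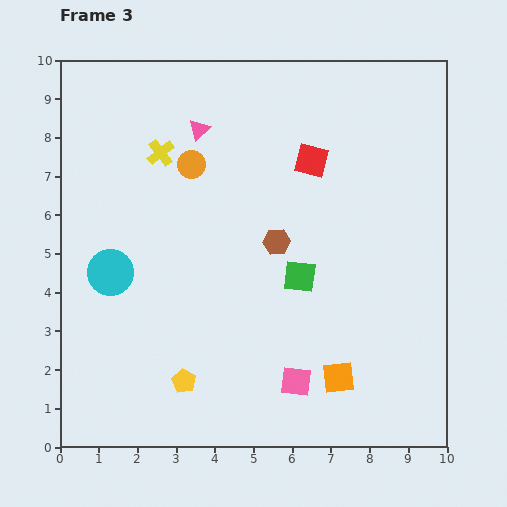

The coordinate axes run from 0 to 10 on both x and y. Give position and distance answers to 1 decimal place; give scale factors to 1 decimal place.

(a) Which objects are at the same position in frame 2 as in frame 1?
none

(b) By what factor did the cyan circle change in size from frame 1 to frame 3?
1.6×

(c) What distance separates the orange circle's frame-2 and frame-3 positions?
1.4

The orange circle moved from (4.0, 8.6) to (3.4, 7.3), a distance of √(0.6² + 1.3²) ≈ 1.4.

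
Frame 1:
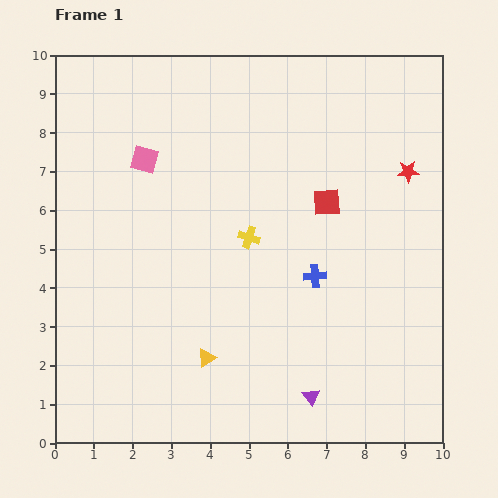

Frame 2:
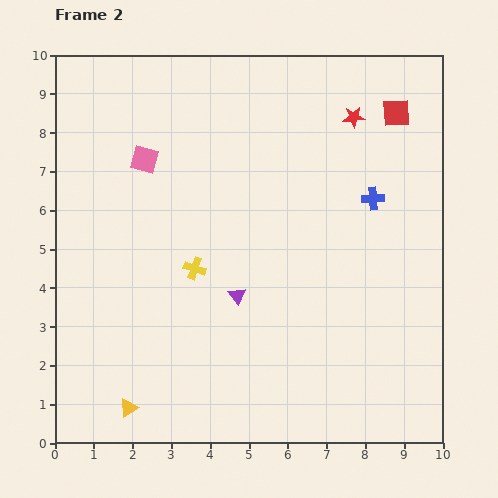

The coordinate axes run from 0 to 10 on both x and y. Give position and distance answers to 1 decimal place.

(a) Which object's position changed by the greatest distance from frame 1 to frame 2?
the purple triangle

(moved 3.2; next 2.9)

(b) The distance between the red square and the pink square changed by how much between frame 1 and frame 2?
+1.8

Distance in frame 1: 4.8. Distance in frame 2: 6.6.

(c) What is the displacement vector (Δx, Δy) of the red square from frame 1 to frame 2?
(1.8, 2.3)

The red square was at (7.0, 6.2) in frame 1 and (8.8, 8.5) in frame 2.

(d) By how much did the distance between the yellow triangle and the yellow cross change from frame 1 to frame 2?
+0.7

Distance in frame 1: 3.3. Distance in frame 2: 4.0.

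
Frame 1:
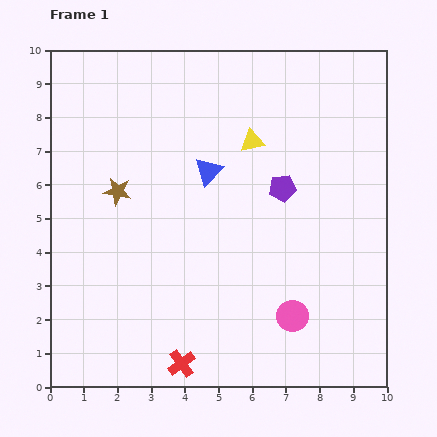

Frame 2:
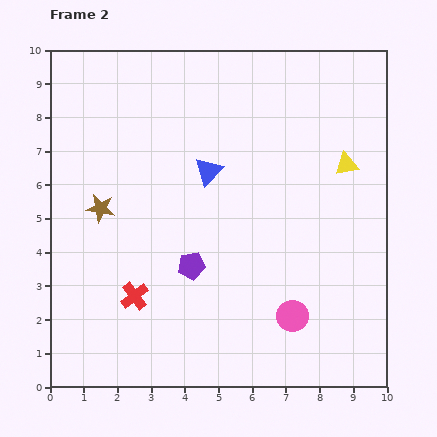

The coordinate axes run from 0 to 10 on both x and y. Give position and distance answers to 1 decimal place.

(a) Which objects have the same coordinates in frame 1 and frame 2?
the pink circle, the blue triangle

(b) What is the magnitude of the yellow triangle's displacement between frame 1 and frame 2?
2.9

The yellow triangle moved from (6.0, 7.3) to (8.8, 6.6), a distance of √(2.8² + 0.7²) ≈ 2.9.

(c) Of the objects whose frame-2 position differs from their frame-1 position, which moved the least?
the brown star

(moved 0.7)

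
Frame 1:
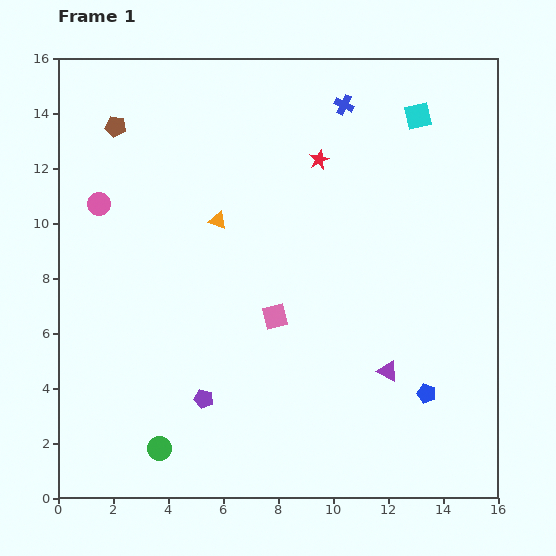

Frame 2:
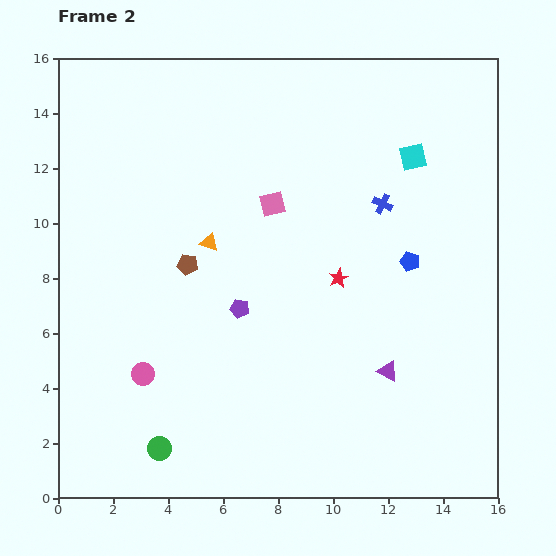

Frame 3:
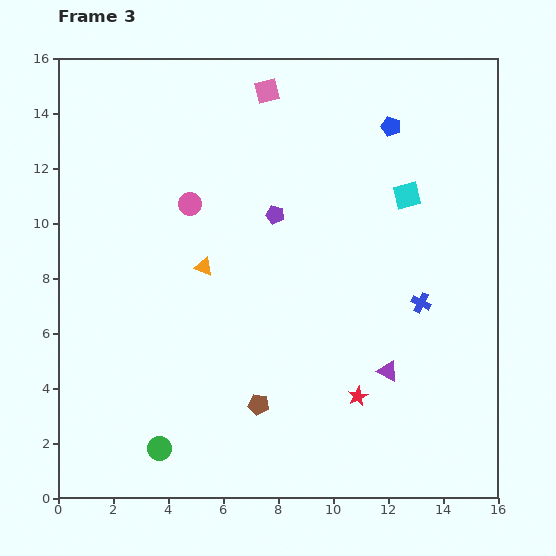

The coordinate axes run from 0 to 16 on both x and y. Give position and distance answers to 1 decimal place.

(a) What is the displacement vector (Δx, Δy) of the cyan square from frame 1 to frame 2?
(-0.2, -1.5)

The cyan square was at (13.1, 13.9) in frame 1 and (12.9, 12.4) in frame 2.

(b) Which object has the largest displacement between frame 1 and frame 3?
the brown pentagon

(moved 11.4; next 9.8)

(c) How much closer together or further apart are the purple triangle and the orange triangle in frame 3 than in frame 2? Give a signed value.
-0.3

Distance in frame 2: 8.0. Distance in frame 3: 7.7.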